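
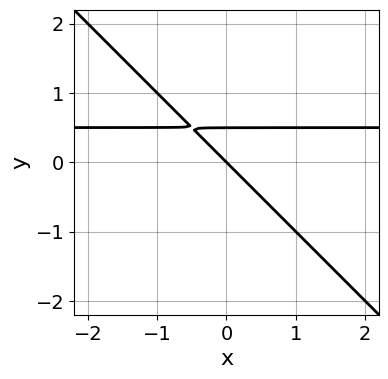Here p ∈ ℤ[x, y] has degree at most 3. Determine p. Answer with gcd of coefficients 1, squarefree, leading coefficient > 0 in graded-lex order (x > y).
2*x*y + 2*y^2 - x - y

(a) deg p = 2. The shape is more complex than any degree-1 curve.
(b) Reading off the gridlines: one x-axis crossing is at x = 0; it meets the y-axis at y = 0 (among the integer gridlines).
(c) Assembling these constraints gives the stated polynomial.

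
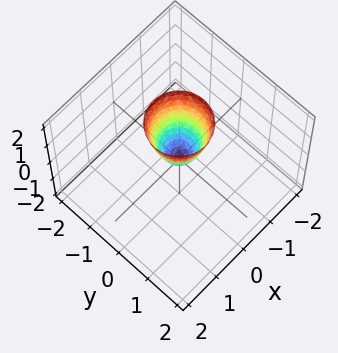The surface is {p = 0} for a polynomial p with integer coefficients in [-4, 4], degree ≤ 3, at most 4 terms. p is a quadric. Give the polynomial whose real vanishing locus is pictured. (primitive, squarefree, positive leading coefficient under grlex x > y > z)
1. deg p = 2. A paraboloid; a quadric.
2. Symmetries: rotational symmetry about the z-axis ⇒ p depends on x, y only through x² + y².
3. Checking where it meets the axes: it crosses the y-axis at the gridline y = 0; a circular section at z = 1 has radius between 0 and 1.
4. Assembling these constraints gives the stated polynomial.

3*x^2 + 3*y^2 - z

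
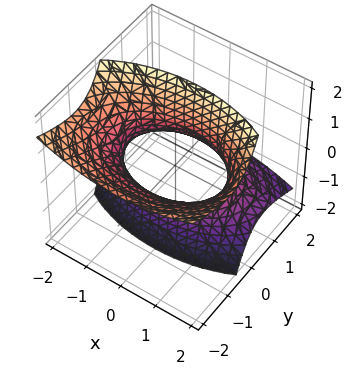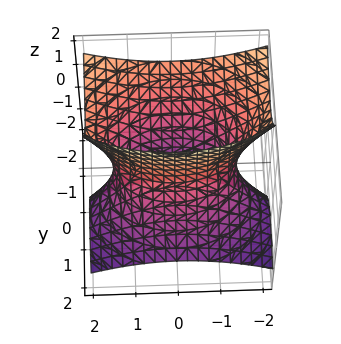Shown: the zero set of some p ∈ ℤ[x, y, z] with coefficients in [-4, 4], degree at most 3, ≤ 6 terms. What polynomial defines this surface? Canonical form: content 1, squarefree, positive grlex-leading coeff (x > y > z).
(a) Degree: the shape is more complex than any degree-1 surface, so deg p = 2.
(b) Reading off the gridlines: among the integer gridlines, it crosses the y-axis at y ∈ {-1, 1}; the surface avoids every integer z-axis point in the box.
(c) Together with the visible shape, these determine p as stated.

x^2 + 2*y^2 + 3*y*z - z^2 - 2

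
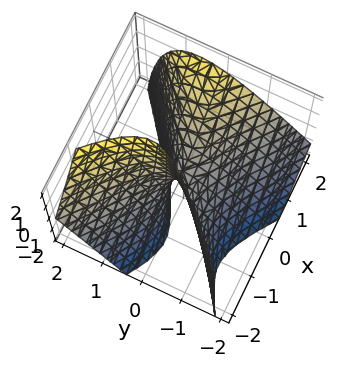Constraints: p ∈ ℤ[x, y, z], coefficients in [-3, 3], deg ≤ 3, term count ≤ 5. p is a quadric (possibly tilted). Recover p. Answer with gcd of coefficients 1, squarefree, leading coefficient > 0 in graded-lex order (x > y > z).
Degree: a generic line meets the surface in up to 2 points, so deg p = 2.
From the visible intercepts: it crosses the x-axis at the gridline x = 0; it crosses the z-axis at the gridline z = 0; it crosses the y-axis at the gridline y = 0.
Matching integer coefficients to the picture gives p.

2*x^2 - 2*x*z - 3*y^2 + 2*y*z - z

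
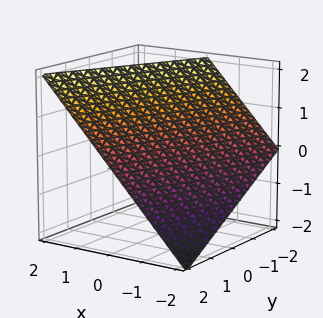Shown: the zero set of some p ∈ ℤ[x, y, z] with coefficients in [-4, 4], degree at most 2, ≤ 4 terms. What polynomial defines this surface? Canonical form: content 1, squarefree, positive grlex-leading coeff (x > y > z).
2*x - y - 2*z + 2

1. Degree: the surface is flat (a plane), so deg p = 1.
2. From the axis intercepts and sections: one z-axis crossing is at z = 1; one x-axis crossing is at x = -1; it meets the y-axis at y = 2 (among the integer gridlines).
3. Matching integer coefficients to the picture gives p.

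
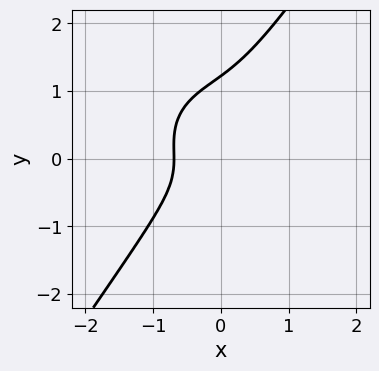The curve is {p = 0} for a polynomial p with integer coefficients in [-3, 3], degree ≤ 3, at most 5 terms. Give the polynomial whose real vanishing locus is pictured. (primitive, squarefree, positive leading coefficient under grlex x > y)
First, deg p = 3. No degree-2 curve has this shape.
Finally, solving for integer coefficients yields p as stated.

3*x^3 + 3*x*y^2 - 3*y^3 + 3*y^2 + 1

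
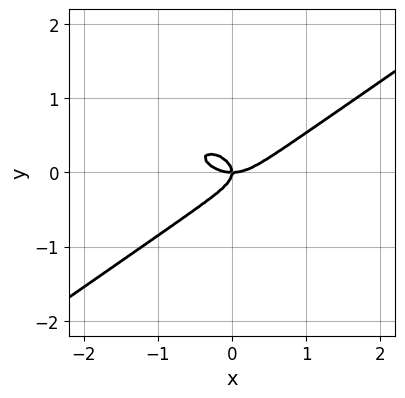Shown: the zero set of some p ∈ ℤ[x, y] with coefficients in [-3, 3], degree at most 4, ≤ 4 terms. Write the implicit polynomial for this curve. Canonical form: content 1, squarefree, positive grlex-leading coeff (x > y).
x^3 - 3*y^3 - x*y

1. deg p = 3. A generic line meets the curve in up to 3 points.
2. Observable constraints: it meets the x-axis at x = 0 (among the integer gridlines); one y-axis crossing is at y = 0.
3. Putting this together gives p.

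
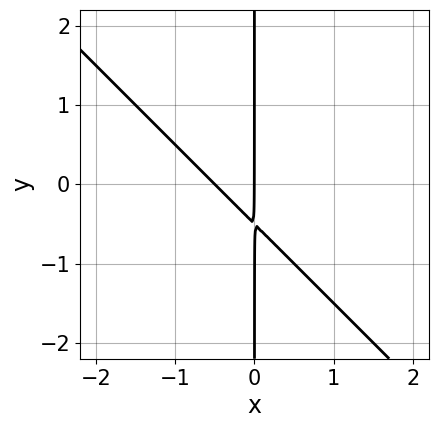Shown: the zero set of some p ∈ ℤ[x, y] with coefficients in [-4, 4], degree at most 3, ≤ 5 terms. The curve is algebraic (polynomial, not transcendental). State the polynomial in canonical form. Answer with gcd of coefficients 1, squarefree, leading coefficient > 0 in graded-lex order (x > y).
First, deg p = 2.
Then, observable constraints: it meets the x-axis at x = 0 (among the integer gridlines); the visible y-axis segment lies entirely on the curve.
Finally, fitting integer coefficients to these (and the overall shape) gives p.

2*x^2 + 2*x*y + x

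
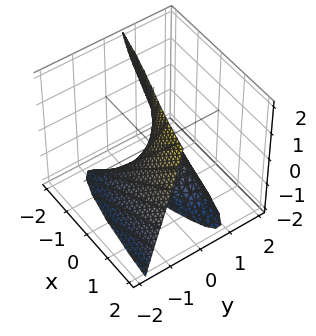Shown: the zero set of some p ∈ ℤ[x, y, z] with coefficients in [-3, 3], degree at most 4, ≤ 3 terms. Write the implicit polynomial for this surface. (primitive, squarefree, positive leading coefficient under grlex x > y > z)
3*y^3 + 3*y*z + 2*x

First, degree: the shape is more complex than any degree-2 surface, so deg p = 3.
Then, against the integer gridlines: the visible z-axis segment lies entirely on the surface; one x-axis crossing is at x = 0; it crosses the y-axis at the gridline y = 0.
Finally, matching integer coefficients to the picture gives p.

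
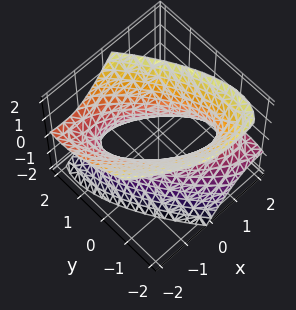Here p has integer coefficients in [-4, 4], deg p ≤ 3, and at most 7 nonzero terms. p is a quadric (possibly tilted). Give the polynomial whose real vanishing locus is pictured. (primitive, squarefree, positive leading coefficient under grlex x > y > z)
First, degree: no degree-1 surface has this shape, so deg p = 2.
Then, from the axis intercepts and sections: the surface avoids every integer z-axis point in the box; the x-axis gridline crossings are at x ∈ {-1, 1}.
Finally, together with the visible shape, these determine p as stated.

2*x^2 + 3*x*y + 2*x*z + 2*y^2 - 2*z^2 - 2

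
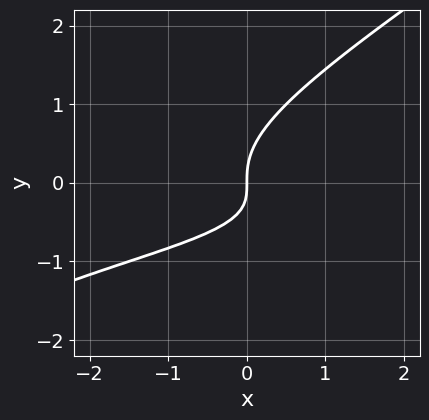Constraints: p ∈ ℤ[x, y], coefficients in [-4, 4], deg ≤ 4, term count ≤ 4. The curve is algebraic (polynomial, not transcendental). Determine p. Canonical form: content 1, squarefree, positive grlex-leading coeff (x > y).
2*x*y^2 - 3*y^3 + 2*x*y + 2*x

The degree is 3 — a generic line meets the curve in up to 3 points.
From the visible intercepts: it meets the y-axis at y = 0 (among the integer gridlines); it meets the x-axis at x = 0 (among the integer gridlines).
These observations pin down the coefficients.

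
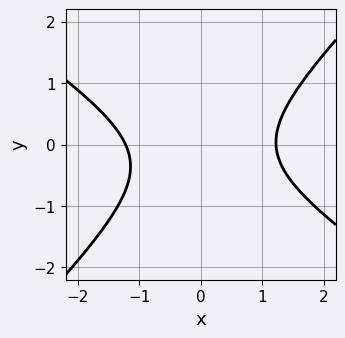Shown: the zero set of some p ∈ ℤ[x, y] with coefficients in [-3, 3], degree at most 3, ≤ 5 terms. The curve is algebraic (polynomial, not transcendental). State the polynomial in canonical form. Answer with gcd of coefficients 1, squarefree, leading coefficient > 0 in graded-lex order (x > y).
2*x^2 + x*y - 3*y^2 - y - 3

(a) Degree: a generic line meets the curve in up to 2 points, so deg p = 2.
(b) Observable constraints: it misses every integer gridline on the y-axis.
(c) The integer polynomial consistent with all of this is the stated p.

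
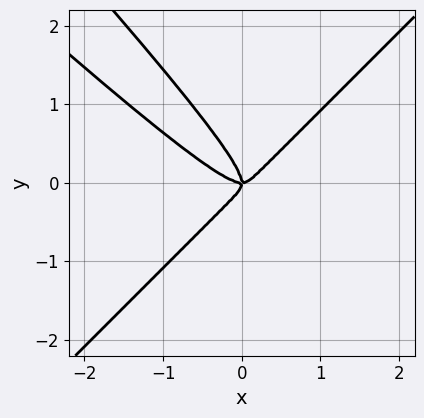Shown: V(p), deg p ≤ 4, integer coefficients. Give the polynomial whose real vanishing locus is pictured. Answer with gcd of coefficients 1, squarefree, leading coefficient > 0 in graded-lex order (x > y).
3*x^3 + 3*x^2*y - 3*x*y^2 - 3*y^3 - x*y

(a) deg p = 3. A generic line meets the curve in up to 3 points.
(b) Observable constraints: one y-axis crossing is at y = 0; it meets the x-axis at x = 0 (among the integer gridlines).
(c) The integer polynomial consistent with all of this is the stated p.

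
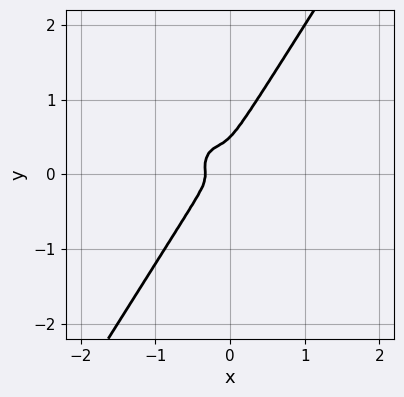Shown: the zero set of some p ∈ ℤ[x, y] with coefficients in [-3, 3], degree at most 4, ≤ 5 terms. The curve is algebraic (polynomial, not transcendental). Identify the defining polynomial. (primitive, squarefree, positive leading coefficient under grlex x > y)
3*x^3 + 2*x*y^2 - 2*y^3 + x^2 + y^2

(a) deg p = 3.
(b) The integer polynomial consistent with all of this is the stated p.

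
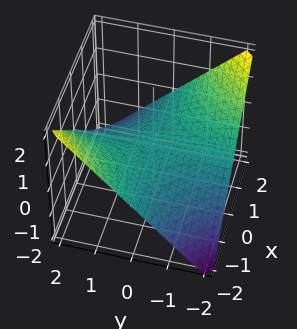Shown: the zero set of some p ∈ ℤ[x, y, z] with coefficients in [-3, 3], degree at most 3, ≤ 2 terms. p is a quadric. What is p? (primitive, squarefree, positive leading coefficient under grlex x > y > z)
x*y + 2*z

1. deg p = 2. A saddle surface; a quadric.
2. Reading off the gridlines: it meets the z-axis at z = 0 (among the integer gridlines); the visible x-axis segment lies entirely on the surface; the visible y-axis segment lies entirely on the surface.
3. Solving for integer coefficients yields p as stated.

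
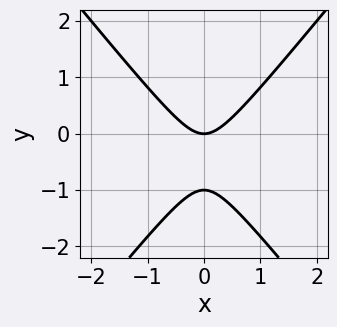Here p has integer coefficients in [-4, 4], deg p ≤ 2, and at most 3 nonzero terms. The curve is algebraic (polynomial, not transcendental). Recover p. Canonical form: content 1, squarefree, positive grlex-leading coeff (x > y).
3*x^2 - 2*y^2 - 2*y

1. Degree: no degree-1 curve has this shape, so deg p = 2.
2. Symmetries: it's symmetric under x → −x, forcing even powers of x.
3. Observable constraints: among the integer gridlines, it crosses the y-axis at y ∈ {-1, 0}; one x-axis crossing is at x = 0.
4. Fitting integer coefficients to these (and the overall shape) gives p.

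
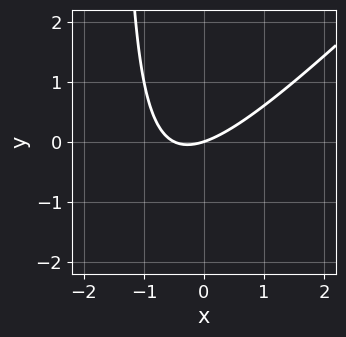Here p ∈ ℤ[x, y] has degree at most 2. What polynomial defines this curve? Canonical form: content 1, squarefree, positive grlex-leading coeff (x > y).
2*x^2 - 2*x*y + x - 3*y

(a) The degree is 2 — the shape is more complex than any degree-1 curve.
(b) From the axis intercepts and sections: one y-axis crossing is at y = 0; one x-axis crossing is at x = 0.
(c) The integer polynomial consistent with all of this is the stated p.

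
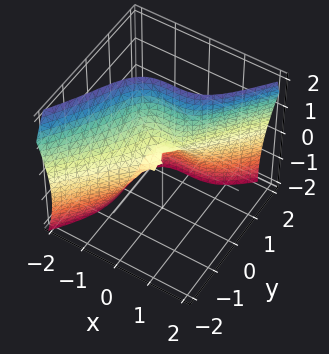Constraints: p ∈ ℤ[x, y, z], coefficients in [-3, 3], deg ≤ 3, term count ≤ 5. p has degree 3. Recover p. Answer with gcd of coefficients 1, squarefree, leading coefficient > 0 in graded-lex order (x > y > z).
3*x^3 - 2*y^3 - y*z^2 - 2*y*z + z^2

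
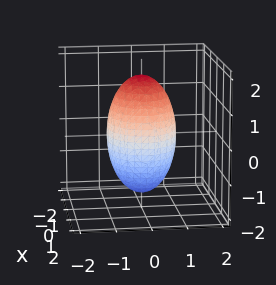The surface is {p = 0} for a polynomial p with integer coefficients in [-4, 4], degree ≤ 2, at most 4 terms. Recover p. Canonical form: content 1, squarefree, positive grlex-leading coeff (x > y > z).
First, the degree is 2 — bounded and convex; a quadric.
Then, symmetries: it's symmetric under x → −x, forcing even powers of x; mirror symmetry z ↦ −z ⇒ only even powers of z; mirror symmetry y ↦ −y ⇒ only even powers of y.
Next, against the integer gridlines: the y-axis gridline crossings are at y ∈ {-1, 1}.
Finally, together with the visible shape, these determine p as stated.

2*x^2 + 3*y^2 + z^2 - 3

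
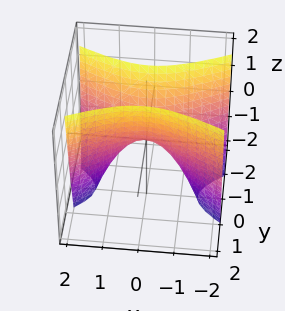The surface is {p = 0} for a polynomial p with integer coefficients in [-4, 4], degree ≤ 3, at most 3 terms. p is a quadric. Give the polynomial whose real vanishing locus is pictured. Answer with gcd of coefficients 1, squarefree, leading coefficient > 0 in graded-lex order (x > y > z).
1. deg p = 2. A saddle surface; a quadric.
2. Symmetries: the x ↦ −x reflection is a symmetry, so x appears only in even powers; mirror symmetry y ↦ −y ⇒ only even powers of y.
3. Against the integer gridlines: it crosses the z-axis at the gridline z = 0; it meets the x-axis at x = 0 (among the integer gridlines); one y-axis crossing is at y = 0.
4. Together with the visible shape, these determine p as stated.

x^2 - 3*y^2 + z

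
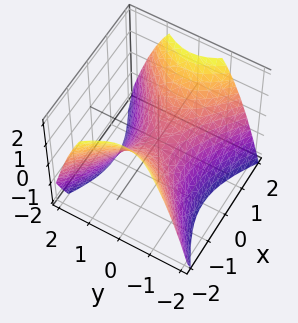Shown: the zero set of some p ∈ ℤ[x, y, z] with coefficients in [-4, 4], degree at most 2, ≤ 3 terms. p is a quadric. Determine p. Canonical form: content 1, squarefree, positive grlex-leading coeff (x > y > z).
1. deg p = 2. A hyperbolic paraboloid; a quadric.
2. Symmetries: mirror symmetry y ↦ −y ⇒ only even powers of y; the x ↦ −x reflection is a symmetry, so x appears only in even powers.
3. Checking where it meets the axes: it meets the y-axis at y = 0 (among the integer gridlines); one x-axis crossing is at x = 0; one z-axis crossing is at z = 0.
4. The integer polynomial consistent with all of this is the stated p.

2*x^2 - 3*y^2 - 3*z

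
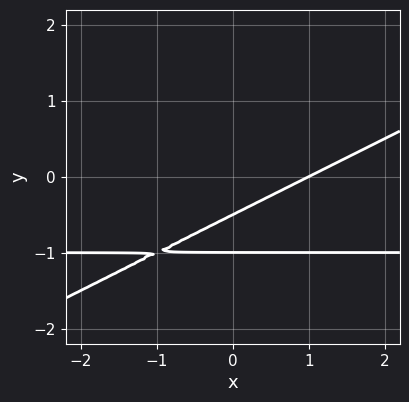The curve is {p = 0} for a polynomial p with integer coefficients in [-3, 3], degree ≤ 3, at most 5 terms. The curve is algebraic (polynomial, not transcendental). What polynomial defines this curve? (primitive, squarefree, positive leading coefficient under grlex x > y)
x*y - 2*y^2 + x - 3*y - 1

1. Degree: the shape is more complex than any degree-1 curve, so deg p = 2.
2. From the visible intercepts: one x-axis crossing is at x = 1; it crosses the y-axis at the gridline y = -1.
3. These observations pin down the coefficients.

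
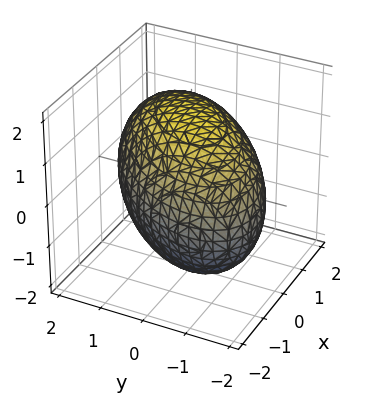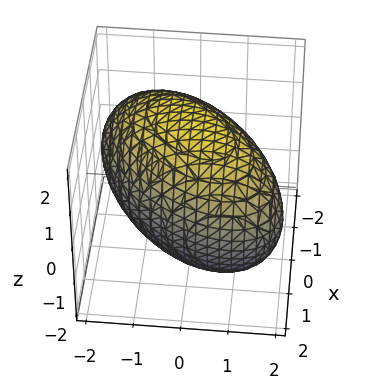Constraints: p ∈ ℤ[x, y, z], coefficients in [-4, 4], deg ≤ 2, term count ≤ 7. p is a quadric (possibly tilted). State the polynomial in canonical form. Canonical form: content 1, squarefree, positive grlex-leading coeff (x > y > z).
x^2 - x*y + y^2 + z^2 - 3

First, deg p = 2.
Finally, solving for integer coefficients yields p as stated.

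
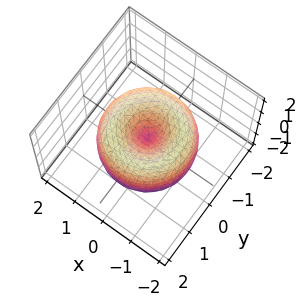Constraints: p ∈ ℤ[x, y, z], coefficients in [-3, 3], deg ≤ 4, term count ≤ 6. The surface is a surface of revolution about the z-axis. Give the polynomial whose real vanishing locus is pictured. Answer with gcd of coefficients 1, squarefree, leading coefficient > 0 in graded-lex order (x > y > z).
First, degree: no degree-3 surface has this shape, so deg p = 4.
Next, by symmetry, every cross-section ⟂ z is a circle, so x, y appear only via x² + y².
Next, from the axis intercepts and sections: it meets the x-axis at x = 0 (among the integer gridlines); it meets the z-axis at z = 0 (among the integer gridlines); a circular section at z = 0 has radius between 1 and 2; it crosses the y-axis at the gridline y = 0.
Finally, the integer polynomial consistent with all of this is the stated p.

x^4 + 2*x^2*y^2 + y^4 - 2*x^2 - 2*y^2 + z^2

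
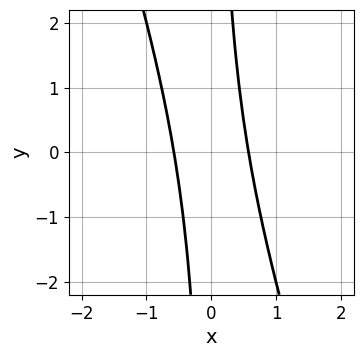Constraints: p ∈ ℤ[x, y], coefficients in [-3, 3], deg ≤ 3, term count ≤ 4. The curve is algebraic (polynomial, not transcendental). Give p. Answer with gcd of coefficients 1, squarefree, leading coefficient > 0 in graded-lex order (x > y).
3*x^2 + x*y - 1

Degree: no degree-1 curve has this shape, so deg p = 2.
Against the integer gridlines: no y-intercept at any integer in the box.
Putting this together gives p.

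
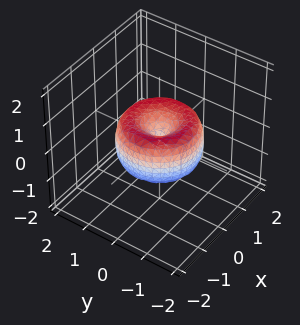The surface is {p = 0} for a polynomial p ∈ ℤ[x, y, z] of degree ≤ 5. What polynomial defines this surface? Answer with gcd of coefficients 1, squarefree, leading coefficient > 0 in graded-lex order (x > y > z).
2*x^4 + 4*x^2*y^2 + 2*y^4 - 3*x^2 - 3*y^2 + 2*z^2

(a) deg p = 4. No degree-3 surface has this shape.
(b) Symmetries: rotational symmetry about the z-axis ⇒ p depends on x, y only through x² + y².
(c) Checking where it meets the axes: it meets the x-axis at x = 0 (among the integer gridlines); a circular section at z = 0 has radius between 1 and 2; one z-axis crossing is at z = 0; it crosses the y-axis at the gridline y = 0.
(d) Solving for integer coefficients yields p as stated.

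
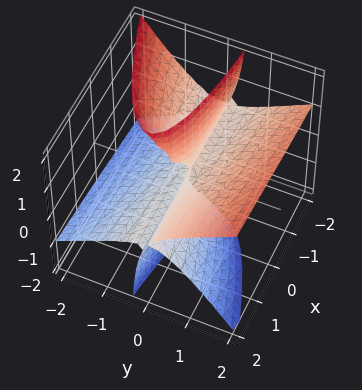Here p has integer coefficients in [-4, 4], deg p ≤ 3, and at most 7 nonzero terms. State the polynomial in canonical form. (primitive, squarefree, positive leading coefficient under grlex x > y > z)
(a) The degree is 3 — a generic line meets the surface in up to 3 points.
(b) From the axis intercepts and sections: one y-axis crossing is at y = 0; every point of the x-axis in the box is on the surface; the visible z-axis segment lies entirely on the surface.
(c) Putting this together gives p.

2*x*y*z - x*z^2 + 3*y^3 - 3*y^2*z - 3*y*z^2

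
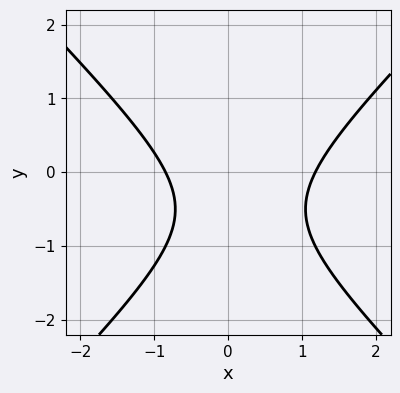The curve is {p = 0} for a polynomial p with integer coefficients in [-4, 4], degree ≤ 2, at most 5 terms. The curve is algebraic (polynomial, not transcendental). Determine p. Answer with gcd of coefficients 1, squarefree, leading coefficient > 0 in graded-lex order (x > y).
3*x^2 - 3*y^2 - x - 3*y - 3

1. Degree: no degree-1 curve has this shape, so deg p = 2.
2. Observable constraints: the curve avoids every integer y-axis point in the box.
3. Solving for integer coefficients yields p as stated.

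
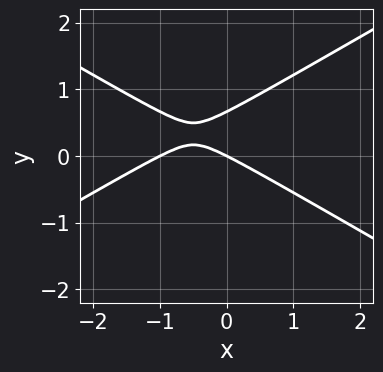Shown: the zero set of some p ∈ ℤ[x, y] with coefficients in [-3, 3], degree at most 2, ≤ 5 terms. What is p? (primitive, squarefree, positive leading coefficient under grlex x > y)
x^2 - 3*y^2 + x + 2*y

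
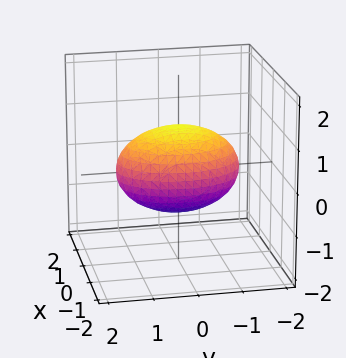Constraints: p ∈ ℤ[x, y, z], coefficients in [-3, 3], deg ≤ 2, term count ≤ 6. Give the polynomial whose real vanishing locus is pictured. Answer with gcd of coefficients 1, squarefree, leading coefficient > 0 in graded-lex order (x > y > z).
(a) Degree: a closed, bounded, convex surface; a quadric, so deg p = 2.
(b) Symmetries: it's symmetric under y → −y, forcing even powers of y; the z ↦ −z reflection is a symmetry, so z appears only in even powers; the x ↦ −x reflection is a symmetry, so x appears only in even powers.
(c) Reading off the gridlines: among the integer gridlines, it crosses the z-axis at z ∈ {-1, 1}; the x-axis gridline crossings are at x ∈ {-1, 1}.
(d) Assembling these constraints gives the stated polynomial.

2*x^2 + y^2 + 2*z^2 - 2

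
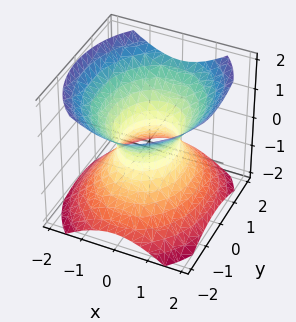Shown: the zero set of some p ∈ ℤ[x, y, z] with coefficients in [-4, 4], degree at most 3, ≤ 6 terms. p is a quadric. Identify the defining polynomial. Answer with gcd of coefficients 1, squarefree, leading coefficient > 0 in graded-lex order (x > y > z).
First, deg p = 2. One connected sheet with a waist; a quadric.
Next, symmetries: the y ↦ −y reflection is a symmetry, so y appears only in even powers; mirror symmetry x ↦ −x ⇒ only even powers of x; mirror symmetry z ↦ −z ⇒ only even powers of z.
Next, from the visible intercepts: among the integer gridlines, it crosses the y-axis at y ∈ {-1, 1}; the surface avoids every integer z-axis point in the box.
Finally, matching integer coefficients to the picture gives p.

3*x^2 + 2*y^2 - 3*z^2 - 2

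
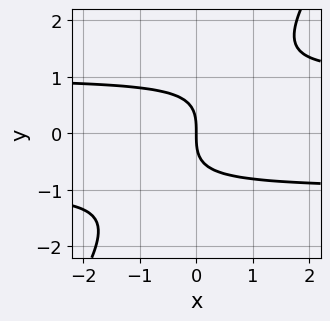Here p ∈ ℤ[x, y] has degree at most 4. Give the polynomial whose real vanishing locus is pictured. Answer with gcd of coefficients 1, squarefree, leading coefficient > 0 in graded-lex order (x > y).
3*x*y^2 - 2*y^3 - 3*x

(a) deg p = 3.
(b) Checking where it meets the axes: it meets the y-axis at y = 0 (among the integer gridlines); one x-axis crossing is at x = 0.
(c) Matching integer coefficients to the picture gives p.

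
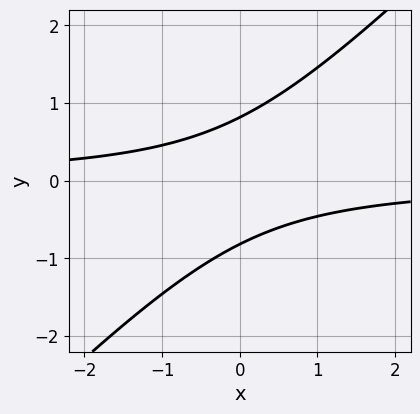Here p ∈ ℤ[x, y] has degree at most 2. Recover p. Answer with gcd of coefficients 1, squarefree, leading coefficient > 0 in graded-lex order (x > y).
3*x*y - 3*y^2 + 2

First, the degree is 2 — the shape is more complex than any degree-1 curve.
Next, against the integer gridlines: no x-intercept at any integer in the box.
Finally, solving for integer coefficients yields p as stated.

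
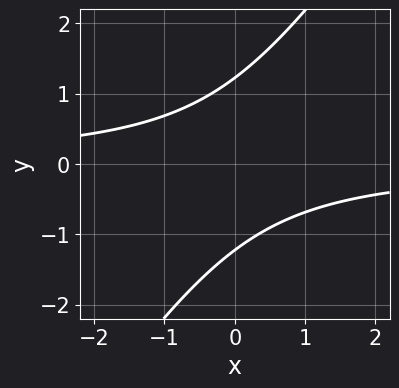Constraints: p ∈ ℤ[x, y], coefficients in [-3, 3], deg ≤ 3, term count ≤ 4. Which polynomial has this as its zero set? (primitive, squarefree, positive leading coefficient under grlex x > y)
The degree is 2 — no degree-1 curve has this shape.
Observable constraints: the curve avoids every integer x-axis point in the box.
Together with the visible shape, these determine p as stated.

3*x*y - 2*y^2 + 3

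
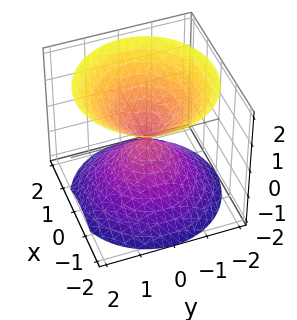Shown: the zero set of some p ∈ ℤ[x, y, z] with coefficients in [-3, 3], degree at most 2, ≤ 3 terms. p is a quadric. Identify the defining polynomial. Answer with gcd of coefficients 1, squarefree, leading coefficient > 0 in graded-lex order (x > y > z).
x^2 + y^2 - z^2

There are 2 components. Treating them together as one polynomial.
The degree is 2 — two nappes meeting at a single point; a quadric.
Symmetries: the surface is invariant under rotation about z: p = q(x² + y², z); the z ↦ −z reflection is a symmetry, so z appears only in even powers.
Checking where it meets the axes: a circular section at z = 1 has radius exactly 1; it crosses the x-axis at the gridline x = 0; one z-axis crossing is at z = 0; it meets the y-axis at y = 0 (among the integer gridlines).
Putting this together gives p.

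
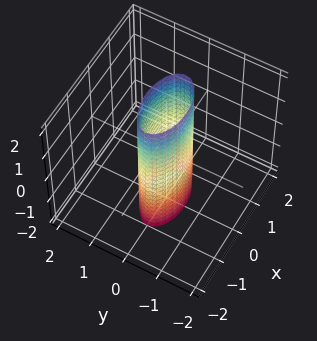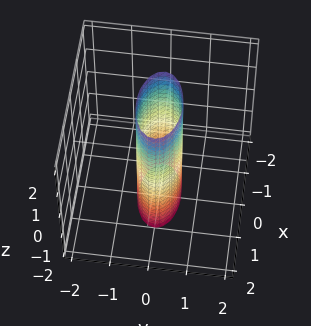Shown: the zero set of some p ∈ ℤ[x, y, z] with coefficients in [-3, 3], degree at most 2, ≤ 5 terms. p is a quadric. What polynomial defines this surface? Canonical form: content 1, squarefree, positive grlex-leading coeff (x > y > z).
x^2 + 3*y^2 - 1

(a) Degree: a cylinder; a quadric, so deg p = 2.
(b) Symmetries: the y ↦ −y reflection is a symmetry, so y appears only in even powers; mirror symmetry z ↦ −z ⇒ only even powers of z; it's symmetric under x → −x, forcing even powers of x.
(c) Reading off the gridlines: among the integer gridlines, it crosses the x-axis at x ∈ {-1, 1}; it misses every integer gridline on the z-axis.
(d) Together with the visible shape, these determine p as stated.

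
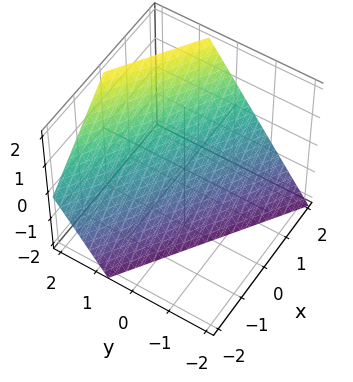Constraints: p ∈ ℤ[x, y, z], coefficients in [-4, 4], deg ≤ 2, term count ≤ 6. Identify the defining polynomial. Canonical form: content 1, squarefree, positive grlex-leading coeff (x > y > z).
1. Degree: the surface is flat (a plane), so deg p = 1.
2. Reading off the gridlines: one z-axis crossing is at z = -1; one x-axis crossing is at x = 1.
3. These observations pin down the coefficients.

2*x + 3*y - 2*z - 2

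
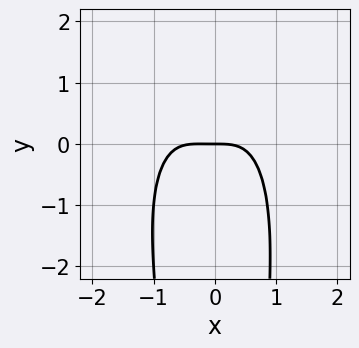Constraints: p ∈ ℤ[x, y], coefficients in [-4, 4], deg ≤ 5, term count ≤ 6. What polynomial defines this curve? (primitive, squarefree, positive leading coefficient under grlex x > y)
3*x^4 + x^2*y^2 + x^3 + 3*y

Degree: no degree-3 curve has this shape, so deg p = 4.
Checking where it meets the axes: it meets the x-axis at x = 0 (among the integer gridlines); it crosses the y-axis at the gridline y = 0.
These observations pin down the coefficients.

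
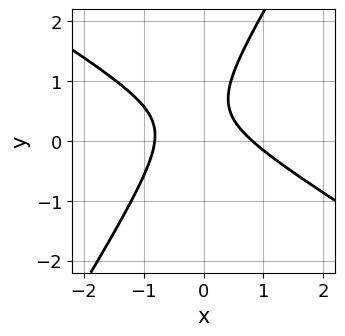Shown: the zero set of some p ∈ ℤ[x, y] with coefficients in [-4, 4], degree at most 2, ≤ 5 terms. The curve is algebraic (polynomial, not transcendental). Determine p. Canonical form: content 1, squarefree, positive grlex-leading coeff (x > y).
deg p = 2. No degree-1 curve has this shape.
Checking where it meets the axes: the curve avoids every integer y-axis point in the box.
Solving for integer coefficients yields p as stated.

3*x^2 + 3*x*y - 3*y^2 + 3*y - 2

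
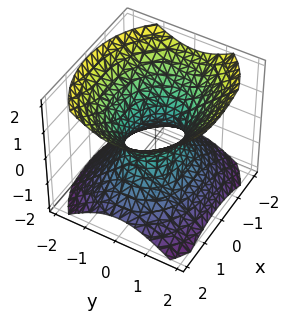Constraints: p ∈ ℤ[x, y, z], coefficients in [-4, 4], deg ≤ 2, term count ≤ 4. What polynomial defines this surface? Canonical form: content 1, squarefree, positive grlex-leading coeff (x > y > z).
2*x^2 + 3*y^2 - 3*z^2 - 2

First, degree: an hourglass — one-sheet hyperboloid; a quadric, so deg p = 2.
Then, symmetries: the y ↦ −y reflection is a symmetry, so y appears only in even powers; mirror symmetry z ↦ −z ⇒ only even powers of z; the x ↦ −x reflection is a symmetry, so x appears only in even powers.
Next, against the integer gridlines: among the integer gridlines, it crosses the x-axis at x ∈ {-1, 1}; no z-intercept at any integer in the box.
Finally, the integer polynomial consistent with all of this is the stated p.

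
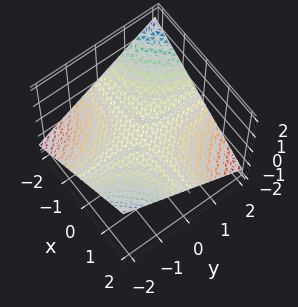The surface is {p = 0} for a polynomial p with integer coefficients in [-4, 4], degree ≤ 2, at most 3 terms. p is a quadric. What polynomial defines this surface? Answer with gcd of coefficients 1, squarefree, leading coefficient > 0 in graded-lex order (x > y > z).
1. The degree is 2 — a saddle surface; a quadric.
2. From the visible intercepts: it meets the z-axis at z = 0 (among the integer gridlines); every point of the x-axis in the box is on the surface.
3. Fitting integer coefficients to these (and the overall shape) gives p. Check: (0, -2, 0) on the y-axis lies on the surface, and p(0, -2, 0) = 0. ✓

x*y + 3*z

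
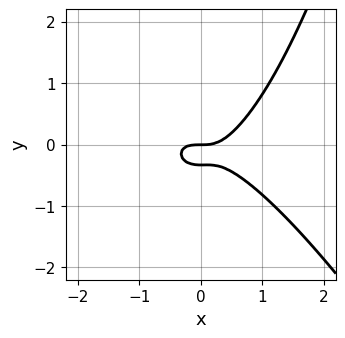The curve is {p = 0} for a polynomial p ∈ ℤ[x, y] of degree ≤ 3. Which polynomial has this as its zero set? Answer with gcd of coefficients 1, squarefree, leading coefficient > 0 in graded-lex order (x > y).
2*x^3 + x^2*y - 3*y^2 - y

Degree: no degree-2 curve has this shape, so deg p = 3.
From the axis intercepts and sections: it crosses the y-axis at the gridline y = 0; it crosses the x-axis at the gridline x = 0.
Solving for integer coefficients yields p as stated.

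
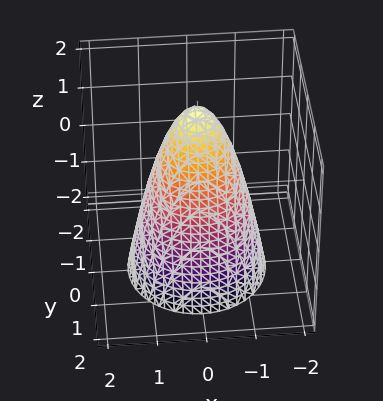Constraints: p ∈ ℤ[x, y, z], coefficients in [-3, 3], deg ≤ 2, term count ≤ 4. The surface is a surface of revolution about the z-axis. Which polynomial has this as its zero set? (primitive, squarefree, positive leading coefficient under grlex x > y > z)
2*x^2 + 2*y^2 + z - 2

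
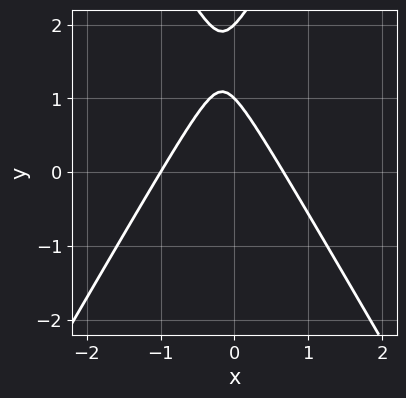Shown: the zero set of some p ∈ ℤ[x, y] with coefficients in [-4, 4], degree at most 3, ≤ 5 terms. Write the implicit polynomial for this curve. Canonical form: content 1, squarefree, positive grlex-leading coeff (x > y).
3*x^2 - y^2 + x + 3*y - 2

deg p = 2.
Checking where it meets the axes: among the integer gridlines, it crosses the y-axis at y ∈ {1, 2}; it crosses the x-axis at the gridline x = -1.
Solving for integer coefficients yields p as stated.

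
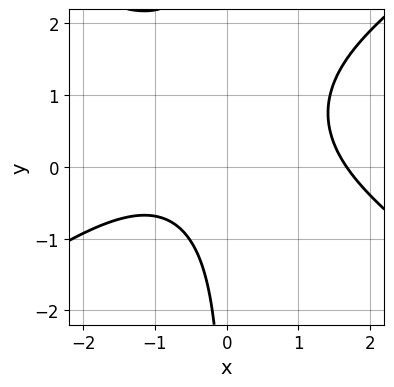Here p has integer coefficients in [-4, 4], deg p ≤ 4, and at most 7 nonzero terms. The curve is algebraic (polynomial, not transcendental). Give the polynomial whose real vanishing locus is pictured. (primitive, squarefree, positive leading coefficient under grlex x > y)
First, the degree is 3 — a generic line meets the curve in up to 3 points.
Next, from the visible intercepts: it misses every integer gridline on the y-axis.
Finally, putting this together gives p.

x^3 - 2*x*y^2 + 3*x*y - x - 3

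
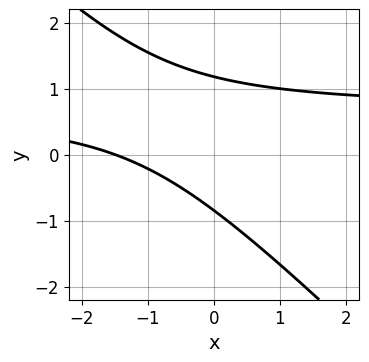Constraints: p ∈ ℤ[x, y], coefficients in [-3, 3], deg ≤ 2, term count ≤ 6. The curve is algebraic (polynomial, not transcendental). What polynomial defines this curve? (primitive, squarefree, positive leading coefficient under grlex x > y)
First, deg p = 2.
Finally, putting this together gives p.

3*x*y + 3*y^2 - 2*x - y - 3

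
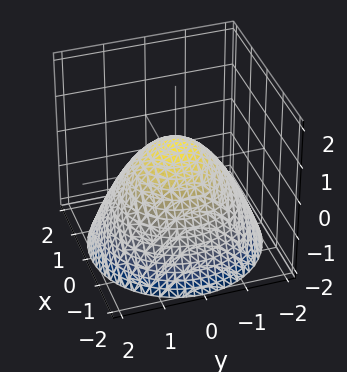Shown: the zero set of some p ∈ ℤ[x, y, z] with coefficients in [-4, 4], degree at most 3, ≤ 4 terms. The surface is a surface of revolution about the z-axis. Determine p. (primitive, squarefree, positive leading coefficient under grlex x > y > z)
1. Degree: a generic line meets the surface in up to 2 points, so deg p = 2.
2. By symmetry, the z-axis is an axis of rotation, so x and y enter only as x² + y².
3. Reading off the gridlines: among the integer gridlines, it crosses the x-axis at x ∈ {-1, 1}; the y-axis gridline crossings are at y ∈ {-1, 1}.
4. These observations pin down the coefficients.

2*x^2 + 2*y^2 + 3*z - 2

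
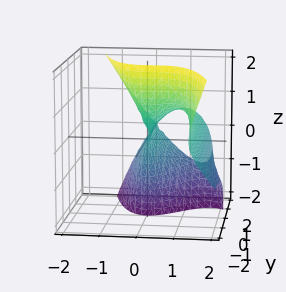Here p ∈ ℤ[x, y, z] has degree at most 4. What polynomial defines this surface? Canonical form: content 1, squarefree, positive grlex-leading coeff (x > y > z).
2*x^3 + x^2*z + y*z^2 - 3*x^2

First, the degree is 3 — a generic line meets the surface in up to 3 points.
Next, from the visible intercepts: the visible z-axis segment lies entirely on the surface; every point of the y-axis in the box is on the surface.
Finally, matching integer coefficients to the picture gives p.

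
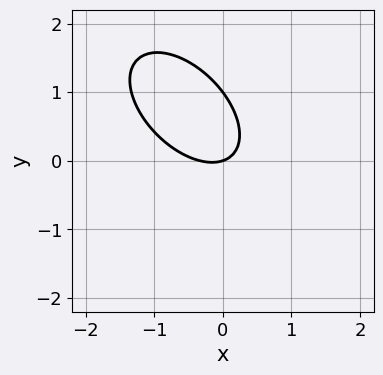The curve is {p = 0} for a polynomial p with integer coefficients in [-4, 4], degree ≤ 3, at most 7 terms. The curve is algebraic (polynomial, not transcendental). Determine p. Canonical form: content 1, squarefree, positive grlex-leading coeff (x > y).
3*x^2 + 3*x*y + 3*y^2 + x - 3*y

First, deg p = 2. A generic line meets the curve in up to 2 points.
Then, from the axis intercepts and sections: it crosses the x-axis at the gridline x = 0; among the integer gridlines, it crosses the y-axis at y ∈ {0, 1}.
Finally, the integer polynomial consistent with all of this is the stated p.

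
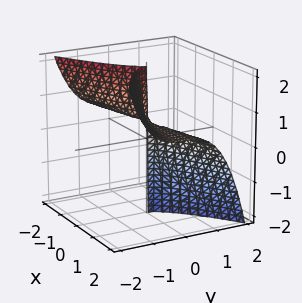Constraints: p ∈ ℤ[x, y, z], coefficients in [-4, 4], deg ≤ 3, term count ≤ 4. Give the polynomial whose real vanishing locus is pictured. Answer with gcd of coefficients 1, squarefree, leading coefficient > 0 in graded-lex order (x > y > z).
1. Degree: a generic line meets the surface in up to 3 points, so deg p = 3.
2. Against the integer gridlines: one x-axis crossing is at x = 0; the visible z-axis segment lies entirely on the surface.
3. Fitting integer coefficients to these (and the overall shape) gives p.

2*x^2*z + 3*y^3 - x^2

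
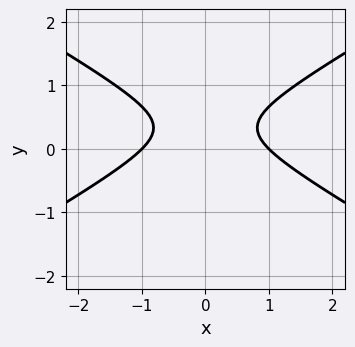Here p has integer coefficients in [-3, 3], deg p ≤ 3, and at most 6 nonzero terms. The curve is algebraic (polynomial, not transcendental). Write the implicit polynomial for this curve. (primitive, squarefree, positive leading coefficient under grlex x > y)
x^2 - 3*y^2 + 2*y - 1

First, degree: the shape is more complex than any degree-1 curve, so deg p = 2.
Next, symmetries: the x ↦ −x reflection is a symmetry, so x appears only in even powers.
Then, observable constraints: it misses every integer gridline on the y-axis; the x-axis gridline crossings are at x ∈ {-1, 1}.
Finally, matching integer coefficients to the picture gives p.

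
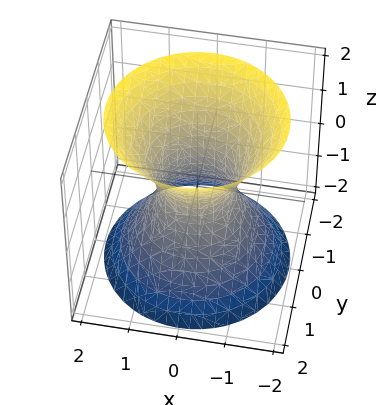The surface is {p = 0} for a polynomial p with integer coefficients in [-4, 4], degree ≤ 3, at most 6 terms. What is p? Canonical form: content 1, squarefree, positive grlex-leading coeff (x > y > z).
3*x^2 + 3*y^2 - 2*z^2 - 2

First, deg p = 2. An hourglass — one-sheet hyperboloid; a quadric.
Then, symmetries: mirror symmetry z ↦ −z ⇒ only even powers of z; rotational symmetry about the z-axis ⇒ p depends on x, y only through x² + y².
Then, checking where it meets the axes: no z-intercept at any integer in the box; a circular section at z = -2 has radius between 1 and 2.
Finally, these observations pin down the coefficients.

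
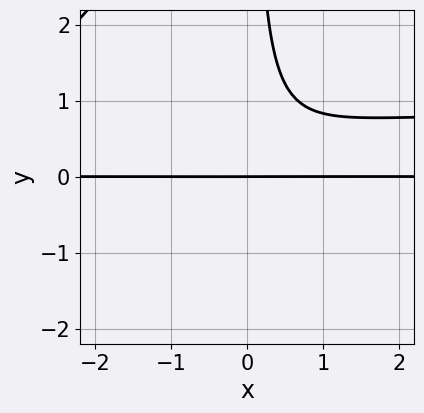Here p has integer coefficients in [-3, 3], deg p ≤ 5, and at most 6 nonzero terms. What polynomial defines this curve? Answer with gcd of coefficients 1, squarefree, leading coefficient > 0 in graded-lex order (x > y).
3*x^2*y^2 - 3*x^2*y + 3*x*y^2 - 2*y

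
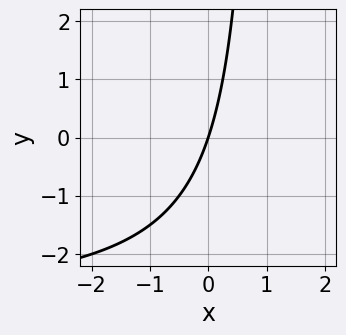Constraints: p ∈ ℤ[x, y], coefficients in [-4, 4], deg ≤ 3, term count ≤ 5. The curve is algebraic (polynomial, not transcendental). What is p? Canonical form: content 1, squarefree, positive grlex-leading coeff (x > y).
(a) deg p = 2. The shape is more complex than any degree-1 curve.
(b) From the axis intercepts and sections: it crosses the x-axis at the gridline x = 0; one y-axis crossing is at y = 0.
(c) The integer polynomial consistent with all of this is the stated p.

x*y + 3*x - y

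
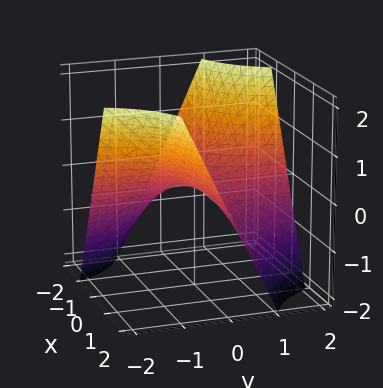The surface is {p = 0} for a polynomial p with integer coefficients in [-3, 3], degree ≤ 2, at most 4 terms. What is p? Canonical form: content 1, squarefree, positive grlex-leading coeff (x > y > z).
x*y + z

1. Degree: a hyperbolic paraboloid; a quadric, so deg p = 2.
2. From the visible intercepts: the visible x-axis segment lies entirely on the surface; every point of the y-axis in the box is on the surface; it meets the z-axis at z = 0 (among the integer gridlines).
3. Matching integer coefficients to the picture gives p.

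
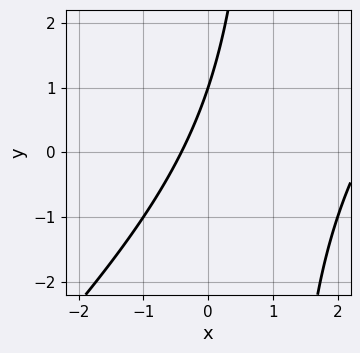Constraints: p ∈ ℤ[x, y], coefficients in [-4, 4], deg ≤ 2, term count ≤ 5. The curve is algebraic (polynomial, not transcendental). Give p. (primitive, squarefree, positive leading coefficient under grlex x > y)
First, degree: a generic line meets the curve in up to 2 points, so deg p = 2.
Next, from the visible intercepts: it meets the y-axis at y = 1 (among the integer gridlines).
Finally, together with the visible shape, these determine p as stated.

x^2 - x*y - 2*x + y - 1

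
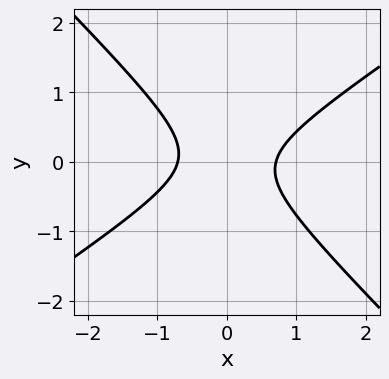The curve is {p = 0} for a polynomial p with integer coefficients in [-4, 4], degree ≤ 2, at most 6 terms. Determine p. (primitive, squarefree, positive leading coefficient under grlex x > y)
2*x^2 - x*y - 3*y^2 - 1

The degree is 2 — no degree-1 curve has this shape.
Observable constraints: no y-intercept at any integer in the box.
Matching integer coefficients to the picture gives p.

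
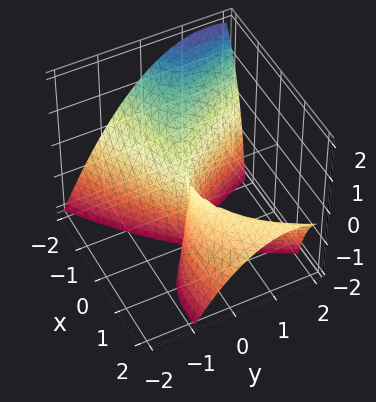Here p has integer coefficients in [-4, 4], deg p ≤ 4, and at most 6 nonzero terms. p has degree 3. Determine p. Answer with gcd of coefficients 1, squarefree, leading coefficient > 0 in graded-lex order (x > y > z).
(a) deg p = 3.
(b) Checking where it meets the axes: it meets the y-axis at y = 0 (among the integer gridlines); one x-axis crossing is at x = 0; the visible z-axis segment lies entirely on the surface.
(c) Solving for integer coefficients yields p as stated.

x^3 - 2*x^2*y + 2*x^2*z + 3*y^2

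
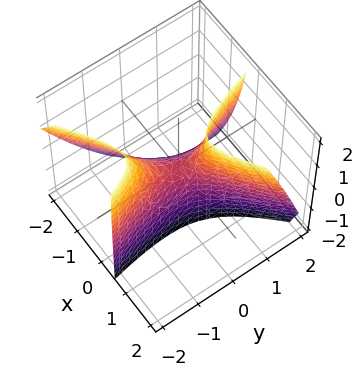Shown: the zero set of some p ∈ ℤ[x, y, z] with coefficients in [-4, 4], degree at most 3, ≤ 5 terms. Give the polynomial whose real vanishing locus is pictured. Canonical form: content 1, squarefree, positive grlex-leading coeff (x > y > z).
The degree is 2 — a generic line meets the surface in up to 2 points.
Reading off the gridlines: one x-axis crossing is at x = 0; it meets the y-axis at y = 0 (among the integer gridlines).
These observations pin down the coefficients.

3*x^2 - 3*x*y - 2*x*z - y^2 + z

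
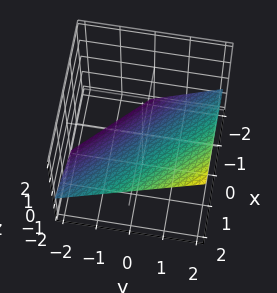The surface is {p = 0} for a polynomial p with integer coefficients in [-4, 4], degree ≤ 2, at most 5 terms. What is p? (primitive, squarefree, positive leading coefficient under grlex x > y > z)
2*x + 2*y - 3*z - 2

deg p = 1. The surface is flat (a plane).
Against the integer gridlines: one x-axis crossing is at x = 1; one y-axis crossing is at y = 1.
Solving for integer coefficients yields p as stated.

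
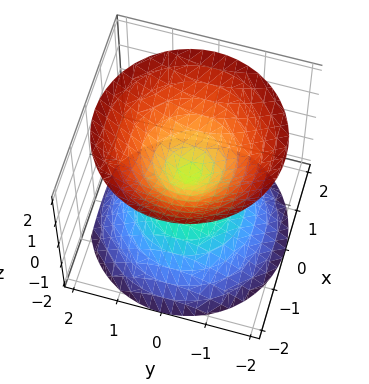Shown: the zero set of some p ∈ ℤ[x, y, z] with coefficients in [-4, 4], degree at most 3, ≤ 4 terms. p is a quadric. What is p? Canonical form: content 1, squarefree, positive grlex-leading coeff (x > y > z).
First, the picture has 2 separate pieces. Treating them together as one polynomial.
Then, the degree is 2 — a double cone through the origin; a quadric.
Next, symmetry: the surface is invariant under rotation about z: p = q(x² + y², z); mirror symmetry z ↦ −z ⇒ only even powers of z.
Then, against the integer gridlines: it meets the x-axis at x = 0 (among the integer gridlines); it meets the z-axis at z = 0 (among the integer gridlines); a circular section at z = -1 has radius exactly 1; one y-axis crossing is at y = 0.
Finally, fitting integer coefficients to these (and the overall shape) gives p.

x^2 + y^2 - z^2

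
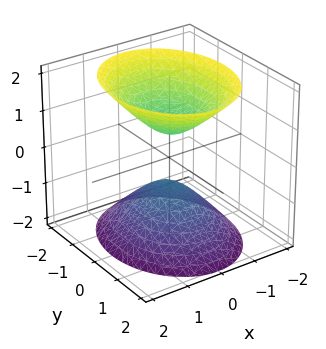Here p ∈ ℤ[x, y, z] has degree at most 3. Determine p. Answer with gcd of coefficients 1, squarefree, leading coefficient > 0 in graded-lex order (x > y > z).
3*x^2 + 2*y^2 - 2*z^2 + 1

I count 2 distinct pieces. They look like related sheets of one shape, so recover p as a whole.
Degree: two sheets facing apart; a quadric, so deg p = 2.
Symmetries: the z ↦ −z reflection is a symmetry, so z appears only in even powers; the y ↦ −y reflection is a symmetry, so y appears only in even powers; mirror symmetry x ↦ −x ⇒ only even powers of x.
Reading off the gridlines: no y-intercept at any integer in the box; no x-intercept at any integer in the box.
Fitting integer coefficients to these (and the overall shape) gives p.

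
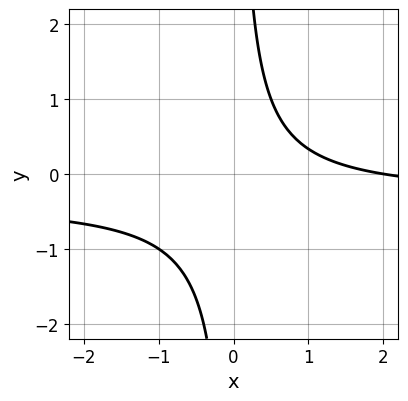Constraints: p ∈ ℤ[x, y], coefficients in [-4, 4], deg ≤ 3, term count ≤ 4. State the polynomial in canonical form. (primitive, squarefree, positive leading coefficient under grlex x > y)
1. The degree is 2 — no degree-1 curve has this shape.
2. Reading off the gridlines: one x-axis crossing is at x = 2; no y-intercept at any integer in the box.
3. Solving for integer coefficients yields p as stated.

3*x*y + x - 2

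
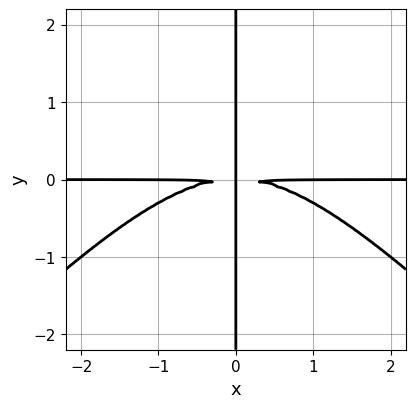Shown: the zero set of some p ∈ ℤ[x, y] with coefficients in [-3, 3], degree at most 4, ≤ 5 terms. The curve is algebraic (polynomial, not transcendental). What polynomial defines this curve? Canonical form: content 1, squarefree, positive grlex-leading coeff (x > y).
x^3*y - x*y^3 + 3*x*y^2

First, degree: no degree-3 curve has this shape, so deg p = 4.
Then, from the axis intercepts and sections: the visible x-axis segment lies entirely on the curve; the visible y-axis segment lies entirely on the curve.
Finally, fitting integer coefficients to these (and the overall shape) gives p.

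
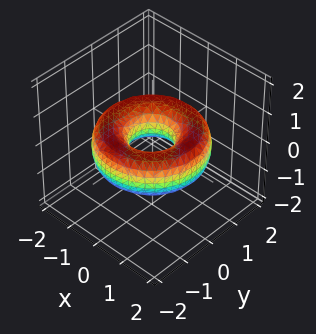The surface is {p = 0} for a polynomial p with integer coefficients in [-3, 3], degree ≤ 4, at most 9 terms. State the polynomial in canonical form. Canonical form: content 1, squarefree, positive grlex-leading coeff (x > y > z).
(a) Degree: no degree-3 surface has this shape, so deg p = 4.
(b) By symmetry, the z-axis is an axis of rotation, so x and y enter only as x² + y².
(c) From the axis intercepts and sections: no z-intercept at any integer in the box; a circular section at z = 0 has radius between 0 and 1.
(d) Matching integer coefficients to the picture gives p.

x^4 + 2*x^2*y^2 + y^4 - 3*x^2 - 3*y^2 + 3*z^2 + 1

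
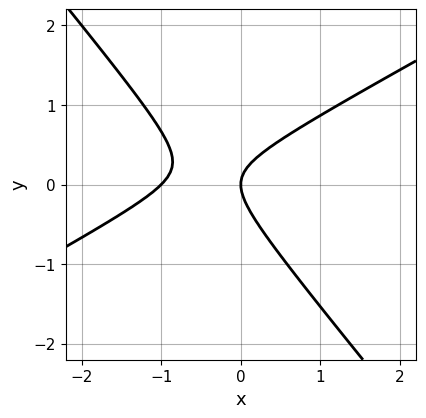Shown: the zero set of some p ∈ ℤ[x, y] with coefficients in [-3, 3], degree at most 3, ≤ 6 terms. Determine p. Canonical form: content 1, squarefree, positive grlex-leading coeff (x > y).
2*x^2 - 2*x*y - 3*y^2 + 2*x

First, the degree is 2 — no degree-1 curve has this shape.
Then, from the visible intercepts: it meets the y-axis at y = 0 (among the integer gridlines); the x-axis gridline crossings are at x ∈ {-1, 0}.
Finally, together with the visible shape, these determine p as stated.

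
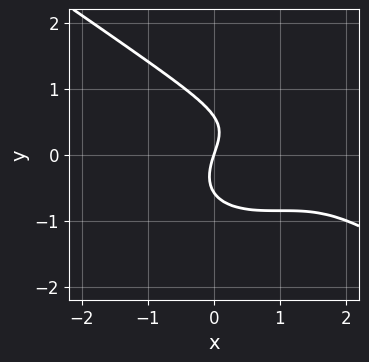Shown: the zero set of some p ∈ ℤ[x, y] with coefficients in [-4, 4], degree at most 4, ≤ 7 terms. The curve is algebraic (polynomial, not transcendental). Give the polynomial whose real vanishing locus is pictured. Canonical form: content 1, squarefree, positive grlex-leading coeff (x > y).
First, deg p = 3. A generic line meets the curve in up to 3 points.
Then, observable constraints: one y-axis crossing is at y = 0; one x-axis crossing is at x = 0.
Finally, solving for integer coefficients yields p as stated.

x^3 + 3*y^3 - 3*x^2 + 3*x - y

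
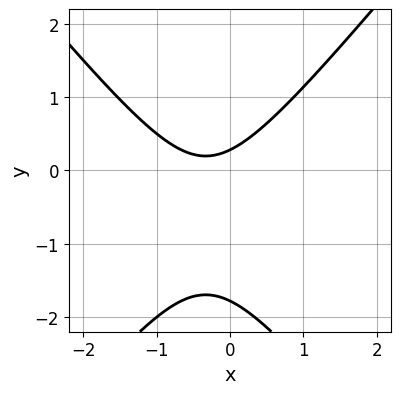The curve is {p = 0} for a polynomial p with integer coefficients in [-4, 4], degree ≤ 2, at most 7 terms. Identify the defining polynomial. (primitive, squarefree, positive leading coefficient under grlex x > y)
3*x^2 - 2*y^2 + 2*x - 3*y + 1

1. deg p = 2. A generic line meets the curve in up to 2 points.
2. From the axis intercepts and sections: no x-intercept at any integer in the box.
3. Together with the visible shape, these determine p as stated.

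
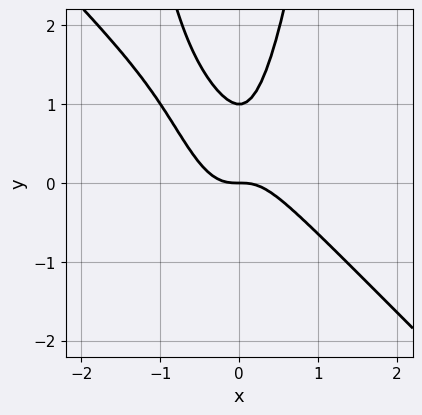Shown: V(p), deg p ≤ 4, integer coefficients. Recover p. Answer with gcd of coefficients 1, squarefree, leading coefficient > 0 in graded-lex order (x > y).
3*x^3 + 3*x^2*y - y^2 + y

First, the degree is 3 — a generic line meets the curve in up to 3 points.
Then, checking where it meets the axes: the y-axis gridline crossings are at y ∈ {0, 1}; it crosses the x-axis at the gridline x = 0.
Finally, the integer polynomial consistent with all of this is the stated p.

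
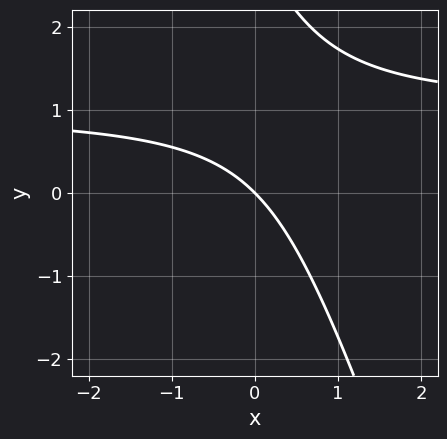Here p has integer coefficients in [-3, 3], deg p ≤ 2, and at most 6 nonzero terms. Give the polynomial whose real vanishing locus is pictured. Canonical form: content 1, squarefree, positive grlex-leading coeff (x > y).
3*x*y + y^2 - 3*x - 3*y

(a) Degree: a generic line meets the curve in up to 2 points, so deg p = 2.
(b) From the visible intercepts: it meets the y-axis at y = 0 (among the integer gridlines); one x-axis crossing is at x = 0.
(c) Assembling these constraints gives the stated polynomial.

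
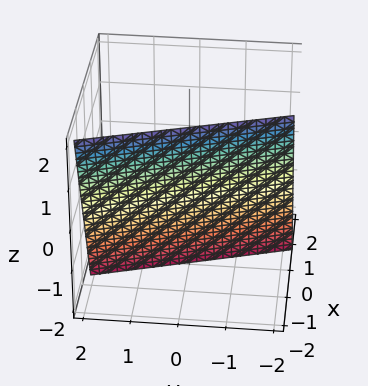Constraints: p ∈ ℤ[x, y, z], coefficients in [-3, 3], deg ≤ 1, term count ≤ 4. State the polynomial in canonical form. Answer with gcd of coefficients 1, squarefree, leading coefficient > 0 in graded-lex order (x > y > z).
The degree is 1 — every cross-section is a straight line — this is a plane.
From the axis intercepts and sections: it meets the y-axis at y = -2 (among the integer gridlines); it crosses the z-axis at the gridline z = -2.
Assembling these constraints gives the stated polynomial.

3*x + y + z + 2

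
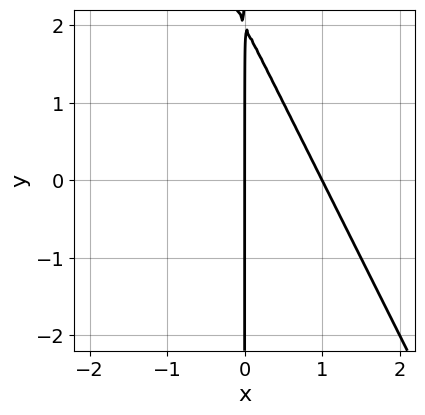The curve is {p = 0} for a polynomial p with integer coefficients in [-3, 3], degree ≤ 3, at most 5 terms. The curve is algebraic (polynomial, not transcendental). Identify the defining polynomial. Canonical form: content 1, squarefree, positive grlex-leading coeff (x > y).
The degree is 2 — no degree-1 curve has this shape.
Checking where it meets the axes: the visible y-axis segment lies entirely on the curve; among the integer gridlines, it crosses the x-axis at x ∈ {0, 1}.
The integer polynomial consistent with all of this is the stated p.

2*x^2 + x*y - 2*x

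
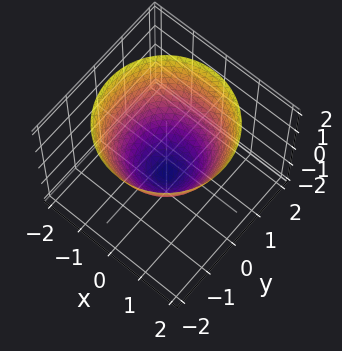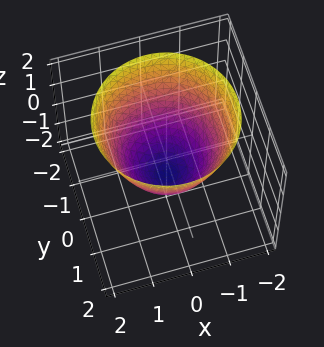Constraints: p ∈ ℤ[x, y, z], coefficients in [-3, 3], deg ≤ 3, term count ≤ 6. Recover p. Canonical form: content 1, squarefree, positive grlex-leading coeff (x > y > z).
deg p = 2. A generic line meets the surface in up to 2 points.
Symmetry: the surface is invariant under rotation about z: p = q(x² + y², z).
Against the integer gridlines: a circular section at z = 1 has radius between 1 and 2; among the integer gridlines, it crosses the y-axis at y ∈ {-1, 1}; it crosses the z-axis at the gridline z = -1.
The integer polynomial consistent with all of this is the stated p. Check: (-1, 0, 0) on the x-axis lies on the surface, and p(-1, 0, 0) = 0. ✓

x^2 + y^2 - z - 1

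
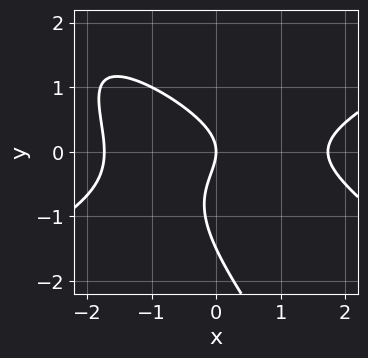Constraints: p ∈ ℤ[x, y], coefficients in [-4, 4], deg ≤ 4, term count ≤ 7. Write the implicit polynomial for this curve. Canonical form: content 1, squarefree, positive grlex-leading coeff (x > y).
(a) deg p = 3. No degree-2 curve has this shape.
(b) Observable constraints: it crosses the x-axis at the gridline x = 0; one y-axis crossing is at y = 0.
(c) Fitting integer coefficients to these (and the overall shape) gives p.

x^3 - 3*x*y^2 - 2*y^3 - 3*y^2 - 3*x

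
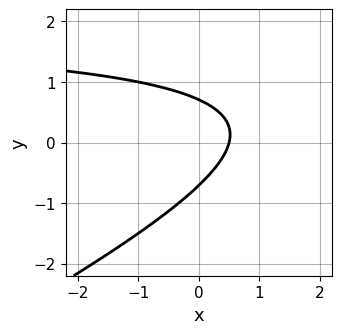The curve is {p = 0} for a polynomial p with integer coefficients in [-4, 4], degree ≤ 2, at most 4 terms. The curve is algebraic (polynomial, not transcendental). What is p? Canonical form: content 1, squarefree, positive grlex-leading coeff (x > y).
(a) The degree is 2 — no degree-1 curve has this shape.
(b) The integer polynomial consistent with all of this is the stated p.

x*y - 2*y^2 - 2*x + 1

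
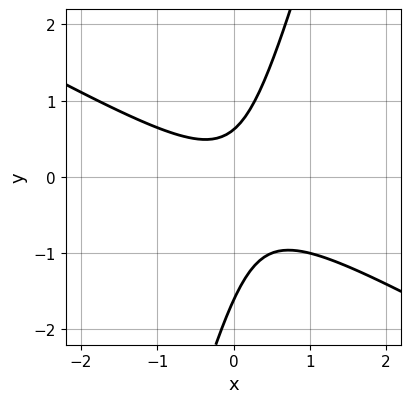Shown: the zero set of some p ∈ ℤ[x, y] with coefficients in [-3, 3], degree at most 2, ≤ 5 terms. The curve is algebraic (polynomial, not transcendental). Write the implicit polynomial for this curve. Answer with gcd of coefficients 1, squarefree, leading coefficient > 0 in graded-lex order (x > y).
Degree: the shape is more complex than any degree-1 curve, so deg p = 2.
Observable constraints: it misses every integer gridline on the x-axis.
Together with the visible shape, these determine p as stated.

2*x^2 + 3*x*y - y^2 - y + 1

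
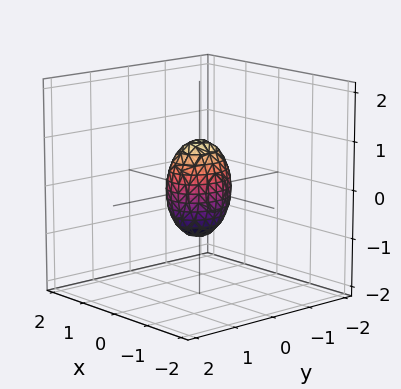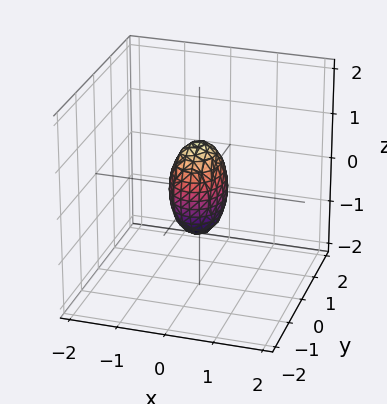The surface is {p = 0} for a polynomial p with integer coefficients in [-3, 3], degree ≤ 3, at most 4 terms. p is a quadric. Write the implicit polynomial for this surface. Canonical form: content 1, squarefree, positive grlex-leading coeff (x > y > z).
(a) deg p = 2. Bounded and convex; a quadric.
(b) Symmetries: mirror symmetry y ↦ −y ⇒ only even powers of y; the x ↦ −x reflection is a symmetry, so x appears only in even powers; the z ↦ −z reflection is a symmetry, so z appears only in even powers.
(c) Checking where it meets the axes: among the integer gridlines, it crosses the z-axis at z ∈ {-1, 1}.
(d) Fitting integer coefficients to these (and the overall shape) gives p.

3*x^2 + 2*y^2 + z^2 - 1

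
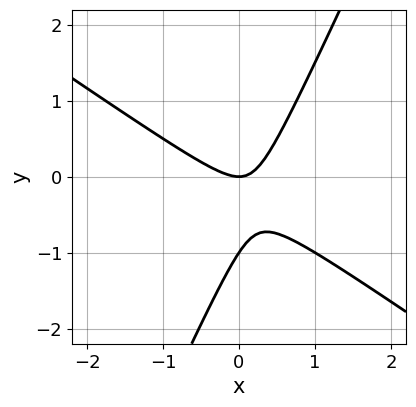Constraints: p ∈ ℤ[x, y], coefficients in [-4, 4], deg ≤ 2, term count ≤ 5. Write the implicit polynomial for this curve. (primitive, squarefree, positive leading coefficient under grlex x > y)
(a) Degree: a generic line meets the curve in up to 2 points, so deg p = 2.
(b) Reading off the gridlines: it crosses the x-axis at the gridline x = 0; the y-axis gridline crossings are at y ∈ {-1, 0}.
(c) These observations pin down the coefficients.

3*x^2 + 3*x*y - 2*y^2 - 2*y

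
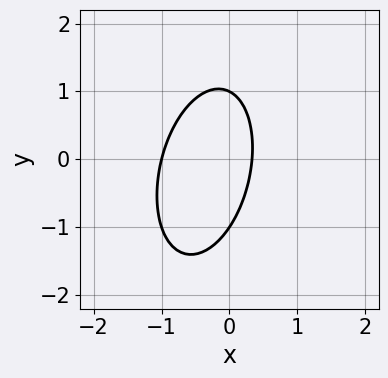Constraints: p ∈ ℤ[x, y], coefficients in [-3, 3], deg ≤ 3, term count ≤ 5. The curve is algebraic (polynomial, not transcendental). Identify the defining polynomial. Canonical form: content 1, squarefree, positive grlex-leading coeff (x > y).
(a) The degree is 2 — a generic line meets the curve in up to 2 points.
(b) Reading off the gridlines: among the integer gridlines, it crosses the y-axis at y ∈ {-1, 1}; one x-axis crossing is at x = -1.
(c) Together with the visible shape, these determine p as stated.

3*x^2 - x*y + y^2 + 2*x - 1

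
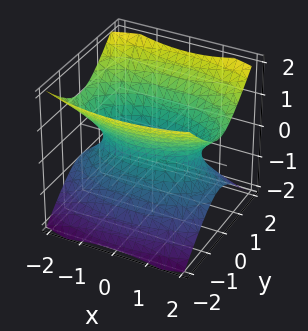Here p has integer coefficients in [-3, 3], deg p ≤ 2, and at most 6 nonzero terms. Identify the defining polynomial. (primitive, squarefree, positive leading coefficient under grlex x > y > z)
x^2 + 3*y^2 - 3*z^2 - 2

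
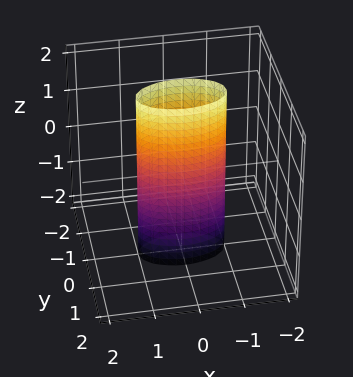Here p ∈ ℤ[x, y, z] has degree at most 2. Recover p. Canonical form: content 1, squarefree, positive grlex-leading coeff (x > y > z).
x^2 + 3*y^2 - 1

deg p = 2.
Symmetries: it's symmetric under y → −y, forcing even powers of y; mirror symmetry x ↦ −x ⇒ only even powers of x; mirror symmetry z ↦ −z ⇒ only even powers of z.
Reading off the gridlines: the x-axis gridline crossings are at x ∈ {-1, 1}; no z-intercept at any integer in the box.
Matching integer coefficients to the picture gives p.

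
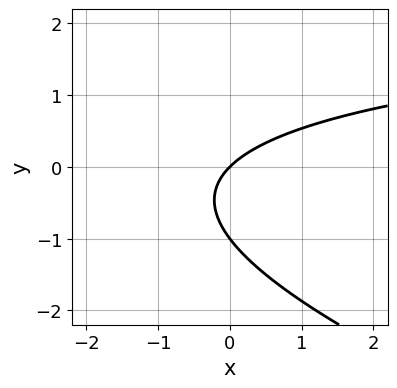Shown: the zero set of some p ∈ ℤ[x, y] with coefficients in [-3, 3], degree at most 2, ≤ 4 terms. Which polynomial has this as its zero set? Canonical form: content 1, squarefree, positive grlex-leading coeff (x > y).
First, the degree is 2 — no degree-1 curve has this shape.
Next, observable constraints: the y-axis gridline crossings are at y ∈ {-1, 0}; it crosses the x-axis at the gridline x = 0.
Finally, fitting integer coefficients to these (and the overall shape) gives p.

x*y + 3*y^2 - 3*x + 3*y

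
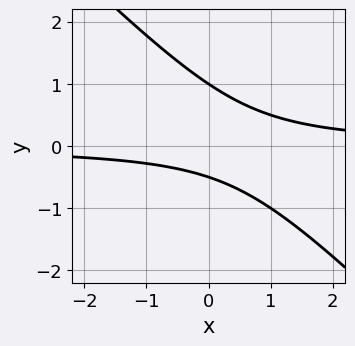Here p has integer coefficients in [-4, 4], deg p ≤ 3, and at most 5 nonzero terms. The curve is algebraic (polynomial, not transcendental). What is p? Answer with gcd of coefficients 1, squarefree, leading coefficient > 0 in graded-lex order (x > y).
2*x*y + 2*y^2 - y - 1

(a) Degree: the shape is more complex than any degree-1 curve, so deg p = 2.
(b) Reading off the gridlines: no x-intercept at any integer in the box; one y-axis crossing is at y = 1.
(c) The integer polynomial consistent with all of this is the stated p.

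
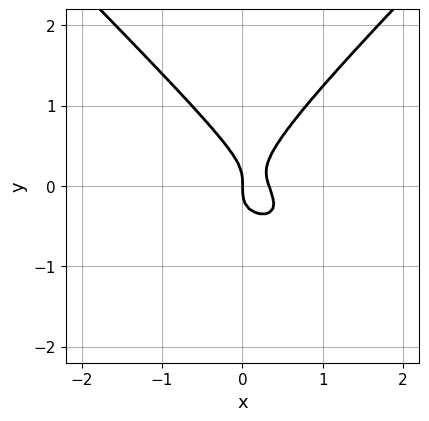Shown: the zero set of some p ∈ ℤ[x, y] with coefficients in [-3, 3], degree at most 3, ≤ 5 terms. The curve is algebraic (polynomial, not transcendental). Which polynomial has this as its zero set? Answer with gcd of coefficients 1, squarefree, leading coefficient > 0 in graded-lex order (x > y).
3*x^2*y - 3*y^3 + 3*x^2 - x

(a) deg p = 3. The shape is more complex than any degree-2 curve.
(b) From the visible intercepts: it meets the x-axis at x = 0 (among the integer gridlines); one y-axis crossing is at y = 0.
(c) These observations pin down the coefficients.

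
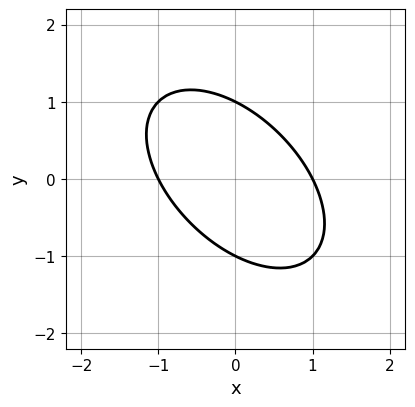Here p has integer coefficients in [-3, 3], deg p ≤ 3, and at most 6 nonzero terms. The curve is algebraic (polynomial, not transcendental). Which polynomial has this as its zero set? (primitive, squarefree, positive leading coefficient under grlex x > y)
First, degree: the shape is more complex than any degree-1 curve, so deg p = 2.
Next, from the visible intercepts: among the integer gridlines, it crosses the y-axis at y ∈ {-1, 1}; among the integer gridlines, it crosses the x-axis at x ∈ {-1, 1}.
Finally, fitting integer coefficients to these (and the overall shape) gives p.

x^2 + x*y + y^2 - 1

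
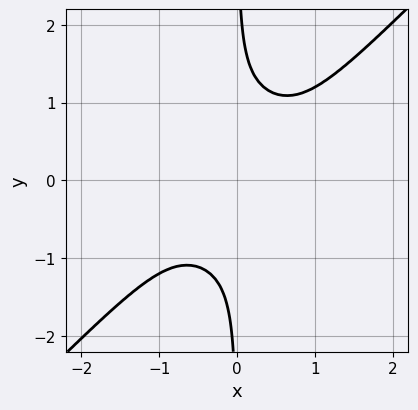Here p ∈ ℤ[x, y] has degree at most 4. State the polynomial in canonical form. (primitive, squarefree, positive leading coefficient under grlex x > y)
x^4 + x^2*y^2 - 2*x*y^3 + 1

(a) deg p = 4. No degree-3 curve has this shape.
(b) Checking where it meets the axes: no x-intercept at any integer in the box; no y-intercept at any integer in the box.
(c) Solving for integer coefficients yields p as stated.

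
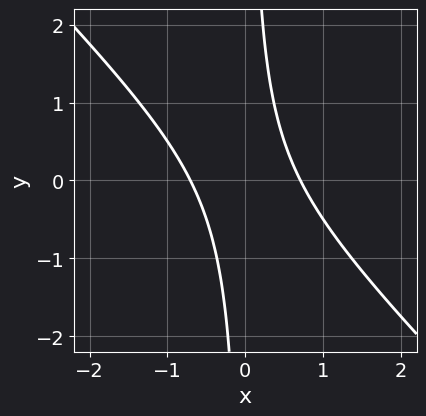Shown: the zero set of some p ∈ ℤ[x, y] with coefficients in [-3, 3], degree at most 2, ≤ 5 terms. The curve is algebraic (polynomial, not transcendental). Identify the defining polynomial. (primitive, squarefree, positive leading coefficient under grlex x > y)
2*x^2 + 2*x*y - 1

(a) Degree: a generic line meets the curve in up to 2 points, so deg p = 2.
(b) Checking where it meets the axes: the curve avoids every integer y-axis point in the box.
(c) Matching integer coefficients to the picture gives p.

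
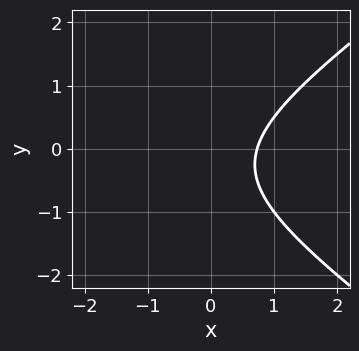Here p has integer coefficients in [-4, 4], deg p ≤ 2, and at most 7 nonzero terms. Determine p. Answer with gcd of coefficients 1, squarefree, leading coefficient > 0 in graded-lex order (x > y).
(a) Degree: a generic line meets the curve in up to 2 points, so deg p = 2.
(b) From the axis intercepts and sections: no y-intercept at any integer in the box.
(c) Solving for integer coefficients yields p as stated.

x^2 - 2*y^2 + 2*x - y - 2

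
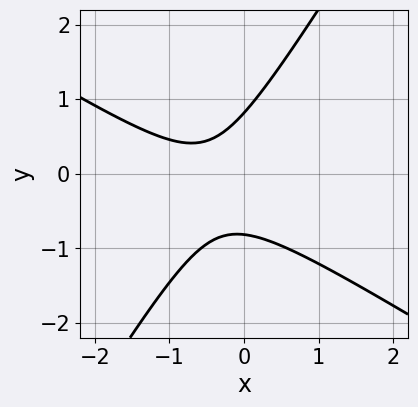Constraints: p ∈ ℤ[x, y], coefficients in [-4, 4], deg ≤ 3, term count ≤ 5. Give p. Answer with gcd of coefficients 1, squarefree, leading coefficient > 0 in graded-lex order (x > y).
deg p = 2.
From the visible intercepts: it misses every integer gridline on the x-axis.
Assembling these constraints gives the stated polynomial.

3*x^2 + 3*x*y - 3*y^2 + 3*x + 2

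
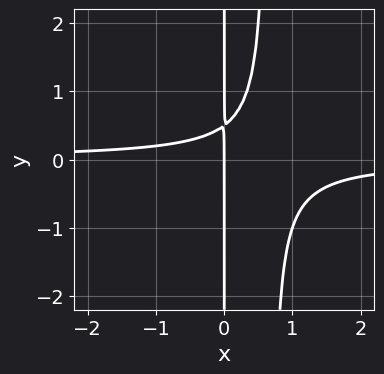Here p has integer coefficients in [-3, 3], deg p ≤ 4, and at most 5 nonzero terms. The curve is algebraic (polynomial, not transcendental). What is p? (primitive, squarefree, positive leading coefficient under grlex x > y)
3*x^2*y - 2*x*y + x

deg p = 3. A generic line meets the curve in up to 3 points.
Checking where it meets the axes: it meets the x-axis at x = 0 (among the integer gridlines); the visible y-axis segment lies entirely on the curve.
The integer polynomial consistent with all of this is the stated p.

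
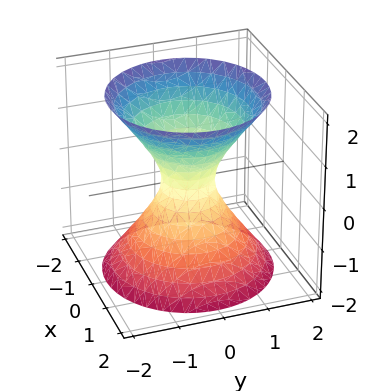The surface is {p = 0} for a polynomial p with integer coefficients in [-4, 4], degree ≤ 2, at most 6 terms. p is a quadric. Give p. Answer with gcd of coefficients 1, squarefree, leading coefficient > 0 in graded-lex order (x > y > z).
1. deg p = 2.
2. Symmetries: mirror symmetry z ↦ −z ⇒ only even powers of z; the z-axis is an axis of rotation, so x and y enter only as x² + y².
3. Reading off the gridlines: the surface avoids every integer z-axis point in the box; a circular section at z = 2 has radius between 1 and 2.
4. Together with the visible shape, these determine p as stated.

3*x^2 + 3*y^2 - 2*z^2 - 1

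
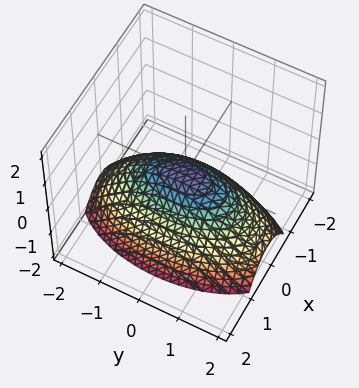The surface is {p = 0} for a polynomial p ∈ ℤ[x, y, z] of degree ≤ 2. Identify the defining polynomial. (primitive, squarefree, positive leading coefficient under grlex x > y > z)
The degree is 2 — a single bowl opening along one axis; a quadric.
Symmetries: it's symmetric under y → −y, forcing even powers of y; the x ↦ −x reflection is a symmetry, so x appears only in even powers.
From the axis intercepts and sections: it crosses the z-axis at the gridline z = 0; one x-axis crossing is at x = 0; it crosses the y-axis at the gridline y = 0.
The integer polynomial consistent with all of this is the stated p.

3*x^2 + y^2 + 3*z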